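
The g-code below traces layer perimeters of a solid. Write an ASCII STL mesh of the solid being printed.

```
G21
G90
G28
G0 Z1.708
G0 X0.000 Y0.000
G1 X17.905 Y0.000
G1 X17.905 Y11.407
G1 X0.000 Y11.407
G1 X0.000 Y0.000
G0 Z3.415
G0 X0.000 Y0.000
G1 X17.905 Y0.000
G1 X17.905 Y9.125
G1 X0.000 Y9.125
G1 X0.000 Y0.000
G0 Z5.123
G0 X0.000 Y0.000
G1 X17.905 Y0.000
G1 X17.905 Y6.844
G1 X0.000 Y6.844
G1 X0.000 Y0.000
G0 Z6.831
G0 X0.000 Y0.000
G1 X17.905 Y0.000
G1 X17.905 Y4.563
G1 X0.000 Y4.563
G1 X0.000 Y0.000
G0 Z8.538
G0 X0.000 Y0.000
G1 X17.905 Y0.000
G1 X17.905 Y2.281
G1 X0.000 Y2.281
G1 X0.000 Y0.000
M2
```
solid part
  facet normal 0.0000 0.0000 -1.0000
    outer loop
      vertex 17.905 13.688 0.000
      vertex 17.905 0.000 0.000
      vertex 0.000 0.000 0.000
    endloop
  endfacet
  facet normal 0.0000 0.0000 -1.0000
    outer loop
      vertex 0.000 13.688 0.000
      vertex 17.905 13.688 0.000
      vertex 0.000 0.000 0.000
    endloop
  endfacet
  facet normal 0.0000 -1.0000 0.0000
    outer loop
      vertex 0.000 0.000 0.000
      vertex 17.905 0.000 0.000
      vertex 17.905 0.000 10.246
    endloop
  endfacet
  facet normal 0.0000 -1.0000 0.0000
    outer loop
      vertex 0.000 0.000 0.000
      vertex 17.905 0.000 10.246
      vertex 0.000 0.000 10.246
    endloop
  endfacet
  facet normal 0.0000 0.5993 0.8006
    outer loop
      vertex 0.000 0.000 10.246
      vertex 17.905 0.000 10.246
      vertex 17.905 13.688 0.000
    endloop
  endfacet
  facet normal 0.0000 0.5993 0.8006
    outer loop
      vertex 0.000 0.000 10.246
      vertex 17.905 13.688 0.000
      vertex 0.000 13.688 0.000
    endloop
  endfacet
  facet normal -1.0000 0.0000 0.0000
    outer loop
      vertex 0.000 0.000 10.246
      vertex 0.000 13.688 0.000
      vertex 0.000 0.000 0.000
    endloop
  endfacet
  facet normal 1.0000 0.0000 0.0000
    outer loop
      vertex 17.905 0.000 0.000
      vertex 17.905 13.688 0.000
      vertex 17.905 0.000 10.246
    endloop
  endfacet
endsolid part

The G0 Z moves step by Δz≈1.708 mm. The G1 loops shrink linearly with z, so the solid tapers from its base footprint up to z≈10.2. Closing with a flat bottom cap and the tapered top and triangulating gives 8 facets — a wedge (ramp): 17.9 × 13.7 mm base, rising to 10.2 mm along the y=0 edge and sloping linearly to z=0 at y=13.7.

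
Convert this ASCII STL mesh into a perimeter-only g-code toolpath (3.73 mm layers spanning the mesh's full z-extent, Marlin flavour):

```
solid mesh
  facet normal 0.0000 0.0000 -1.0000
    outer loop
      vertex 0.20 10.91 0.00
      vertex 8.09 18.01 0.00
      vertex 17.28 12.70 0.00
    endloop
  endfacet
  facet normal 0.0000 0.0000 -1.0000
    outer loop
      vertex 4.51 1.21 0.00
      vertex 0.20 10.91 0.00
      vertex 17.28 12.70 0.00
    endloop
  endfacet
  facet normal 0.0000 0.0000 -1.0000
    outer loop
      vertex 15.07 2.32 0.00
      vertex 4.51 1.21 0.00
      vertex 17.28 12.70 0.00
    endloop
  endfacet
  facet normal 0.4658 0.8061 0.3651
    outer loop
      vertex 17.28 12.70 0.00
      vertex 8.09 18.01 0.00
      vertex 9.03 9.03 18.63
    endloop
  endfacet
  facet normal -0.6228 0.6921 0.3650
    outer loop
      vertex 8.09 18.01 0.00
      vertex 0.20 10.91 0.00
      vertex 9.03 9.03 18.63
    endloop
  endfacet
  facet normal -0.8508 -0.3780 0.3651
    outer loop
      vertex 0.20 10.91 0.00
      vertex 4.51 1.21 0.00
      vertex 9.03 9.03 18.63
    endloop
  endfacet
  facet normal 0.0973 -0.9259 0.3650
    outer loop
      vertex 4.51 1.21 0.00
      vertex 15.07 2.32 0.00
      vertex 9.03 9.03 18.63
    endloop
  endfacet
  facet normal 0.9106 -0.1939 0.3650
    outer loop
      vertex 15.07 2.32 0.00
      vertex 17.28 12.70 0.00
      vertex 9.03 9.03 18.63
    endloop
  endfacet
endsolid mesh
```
; perimeter-only toolpath
G21 ; units = mm
G90 ; absolute positioning
G28 ; home
; layer 1
G0 Z3.73
G0 X15.63 Y11.97
G1 X8.28 Y16.21
G1 X1.97 Y10.53
G1 X5.41 Y2.77
G1 X13.86 Y3.66
G1 X15.63 Y11.97
; layer 2
G0 Z7.45
G0 X13.98 Y11.23
G1 X8.47 Y14.42
G1 X3.73 Y10.16
G1 X6.32 Y4.34
G1 X12.65 Y5.00
G1 X13.98 Y11.23
; layer 3
G0 Z11.18
G0 X12.33 Y10.50
G1 X8.65 Y12.62
G1 X5.50 Y9.78
G1 X7.22 Y5.90
G1 X11.45 Y6.35
G1 X12.33 Y10.50
; layer 4
G0 Z14.90
G0 X10.68 Y9.76
G1 X8.84 Y10.83
G1 X7.26 Y9.41
G1 X8.13 Y7.47
G1 X10.24 Y7.69
G1 X10.68 Y9.76
M2 ; end

The solid is a regular 5-sided pyramid, base circumscribed radius ≈ 9.03 mm, apex at z ≈ 18.6 mm. Slicing at Δz = 3.73 mm — 5 equal slices spanning the solid's height, so layer i sits at z = i·h/5 — gives 4 non-empty perimeters. Each is a 5-segment closed polygon; G0 lifts to the layer z and rapids to the start vertex, then G1 traces the edges. The cross-section shrinks linearly with z (the slice at the apex is degenerate and omitted).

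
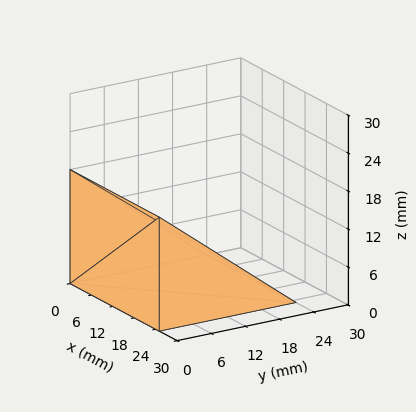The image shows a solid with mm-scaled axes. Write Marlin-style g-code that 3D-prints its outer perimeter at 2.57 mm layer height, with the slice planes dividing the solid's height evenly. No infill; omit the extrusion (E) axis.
Reading the render: the shape is a wedge (ramp): 25 × 24 mm base, rising to 18 mm along the y=0 edge and sloping linearly to z=0 at y=24 (dimensions read to the nearest mm from the axis ticks). For the g-code, the solid's height is divided into equal slices at the stated Δz and each level perimeter traced with G1 moves after a G0 lift.

; perimeter-only toolpath
G21 ; units = mm
G90 ; absolute positioning
G28 ; home
; layer 1
G0 Z2.57
G0 X0.00 Y0.00
G1 X25.00 Y0.00
G1 X25.00 Y20.57
G1 X0.00 Y20.57
G1 X0.00 Y0.00
; layer 2
G0 Z5.14
G0 X0.00 Y0.00
G1 X25.00 Y0.00
G1 X25.00 Y17.14
G1 X0.00 Y17.14
G1 X0.00 Y0.00
; layer 3
G0 Z7.71
G0 X0.00 Y0.00
G1 X25.00 Y0.00
G1 X25.00 Y13.71
G1 X0.00 Y13.71
G1 X0.00 Y0.00
; layer 4
G0 Z10.29
G0 X0.00 Y0.00
G1 X25.00 Y0.00
G1 X25.00 Y10.29
G1 X0.00 Y10.29
G1 X0.00 Y0.00
; layer 5
G0 Z12.86
G0 X0.00 Y0.00
G1 X25.00 Y0.00
G1 X25.00 Y6.86
G1 X0.00 Y6.86
G1 X0.00 Y0.00
; layer 6
G0 Z15.43
G0 X0.00 Y0.00
G1 X25.00 Y0.00
G1 X25.00 Y3.43
G1 X0.00 Y3.43
G1 X0.00 Y0.00
M2 ; end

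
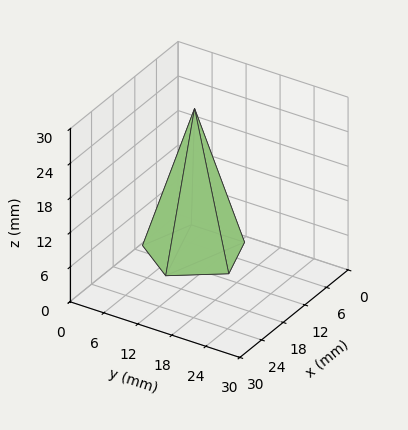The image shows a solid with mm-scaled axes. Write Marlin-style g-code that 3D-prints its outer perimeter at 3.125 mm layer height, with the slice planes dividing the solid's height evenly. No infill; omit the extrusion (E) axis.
Reading the render: the shape is a regular 5-sided pyramid, base circumscribed radius ≈ 8 mm, apex at z ≈ 25 mm (dimensions read to the nearest mm from the axis ticks). For the g-code, the solid's height is divided into equal slices at the stated Δz and each level perimeter traced with G1 moves after a G0 lift.

; perimeter-only toolpath
G21 ; units = mm
G90 ; absolute positioning
G28 ; home
; layer 1
G0 Z3.125
G0 X15.000 Y8.000
G1 X10.163 Y14.657
G1 X2.337 Y12.114
G1 X2.337 Y3.886
G1 X10.163 Y1.343
G1 X15.000 Y8.000
; layer 2
G0 Z6.250
G0 X14.000 Y8.000
G1 X9.854 Y13.706
G1 X3.146 Y11.527
G1 X3.146 Y4.473
G1 X9.854 Y2.294
G1 X14.000 Y8.000
; layer 3
G0 Z9.375
G0 X13.000 Y8.000
G1 X9.545 Y12.755
G1 X3.955 Y10.939
G1 X3.955 Y5.061
G1 X9.545 Y3.245
G1 X13.000 Y8.000
; layer 4
G0 Z12.500
G0 X12.000 Y8.000
G1 X9.236 Y11.804
G1 X4.764 Y10.351
G1 X4.764 Y5.649
G1 X9.236 Y4.196
G1 X12.000 Y8.000
; layer 5
G0 Z15.625
G0 X11.000 Y8.000
G1 X8.927 Y10.853
G1 X5.573 Y9.763
G1 X5.573 Y6.237
G1 X8.927 Y5.147
G1 X11.000 Y8.000
; layer 6
G0 Z18.750
G0 X10.000 Y8.000
G1 X8.618 Y9.902
G1 X6.382 Y9.175
G1 X6.382 Y6.825
G1 X8.618 Y6.098
G1 X10.000 Y8.000
; layer 7
G0 Z21.875
G0 X9.000 Y8.000
G1 X8.309 Y8.951
G1 X7.191 Y8.588
G1 X7.191 Y7.412
G1 X8.309 Y7.049
G1 X9.000 Y8.000
M2 ; end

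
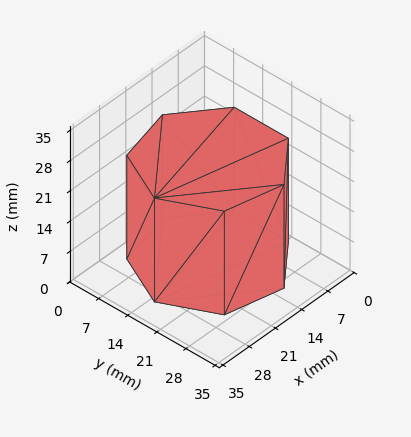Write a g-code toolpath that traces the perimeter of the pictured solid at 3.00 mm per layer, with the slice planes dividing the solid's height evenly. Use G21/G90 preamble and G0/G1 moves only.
Reading the render: the shape is a regular 7-sided prism (a cylinder approximated with 7 flat sides), circumscribed radius ≈ 15 mm, height ≈ 24 mm (dimensions read to the nearest mm from the axis ticks). For the g-code, the solid's height is divided into equal slices at the stated Δz and each level perimeter traced with G1 moves after a G0 lift.

; perimeter-only toolpath
G21 ; units = mm
G90 ; absolute positioning
G28 ; home
; layer 1
G0 Z3.00
G0 X30.00 Y15.00
G1 X24.35 Y26.73
G1 X11.66 Y29.62
G1 X1.49 Y21.51
G1 X1.49 Y8.49
G1 X11.66 Y0.38
G1 X24.35 Y3.27
G1 X30.00 Y15.00
; layer 2
G0 Z6.00
G0 X30.00 Y15.00
G1 X24.35 Y26.73
G1 X11.66 Y29.62
G1 X1.49 Y21.51
G1 X1.49 Y8.49
G1 X11.66 Y0.38
G1 X24.35 Y3.27
G1 X30.00 Y15.00
; layer 3
G0 Z9.00
G0 X30.00 Y15.00
G1 X24.35 Y26.73
G1 X11.66 Y29.62
G1 X1.49 Y21.51
G1 X1.49 Y8.49
G1 X11.66 Y0.38
G1 X24.35 Y3.27
G1 X30.00 Y15.00
; layer 4
G0 Z12.00
G0 X30.00 Y15.00
G1 X24.35 Y26.73
G1 X11.66 Y29.62
G1 X1.49 Y21.51
G1 X1.49 Y8.49
G1 X11.66 Y0.38
G1 X24.35 Y3.27
G1 X30.00 Y15.00
; layer 5
G0 Z15.00
G0 X30.00 Y15.00
G1 X24.35 Y26.73
G1 X11.66 Y29.62
G1 X1.49 Y21.51
G1 X1.49 Y8.49
G1 X11.66 Y0.38
G1 X24.35 Y3.27
G1 X30.00 Y15.00
; layer 6
G0 Z18.00
G0 X30.00 Y15.00
G1 X24.35 Y26.73
G1 X11.66 Y29.62
G1 X1.49 Y21.51
G1 X1.49 Y8.49
G1 X11.66 Y0.38
G1 X24.35 Y3.27
G1 X30.00 Y15.00
; layer 7
G0 Z21.00
G0 X30.00 Y15.00
G1 X24.35 Y26.73
G1 X11.66 Y29.62
G1 X1.49 Y21.51
G1 X1.49 Y8.49
G1 X11.66 Y0.38
G1 X24.35 Y3.27
G1 X30.00 Y15.00
; layer 8
G0 Z24.00
G0 X30.00 Y15.00
G1 X24.35 Y26.73
G1 X11.66 Y29.62
G1 X1.49 Y21.51
G1 X1.49 Y8.49
G1 X11.66 Y0.38
G1 X24.35 Y3.27
G1 X30.00 Y15.00
M2 ; end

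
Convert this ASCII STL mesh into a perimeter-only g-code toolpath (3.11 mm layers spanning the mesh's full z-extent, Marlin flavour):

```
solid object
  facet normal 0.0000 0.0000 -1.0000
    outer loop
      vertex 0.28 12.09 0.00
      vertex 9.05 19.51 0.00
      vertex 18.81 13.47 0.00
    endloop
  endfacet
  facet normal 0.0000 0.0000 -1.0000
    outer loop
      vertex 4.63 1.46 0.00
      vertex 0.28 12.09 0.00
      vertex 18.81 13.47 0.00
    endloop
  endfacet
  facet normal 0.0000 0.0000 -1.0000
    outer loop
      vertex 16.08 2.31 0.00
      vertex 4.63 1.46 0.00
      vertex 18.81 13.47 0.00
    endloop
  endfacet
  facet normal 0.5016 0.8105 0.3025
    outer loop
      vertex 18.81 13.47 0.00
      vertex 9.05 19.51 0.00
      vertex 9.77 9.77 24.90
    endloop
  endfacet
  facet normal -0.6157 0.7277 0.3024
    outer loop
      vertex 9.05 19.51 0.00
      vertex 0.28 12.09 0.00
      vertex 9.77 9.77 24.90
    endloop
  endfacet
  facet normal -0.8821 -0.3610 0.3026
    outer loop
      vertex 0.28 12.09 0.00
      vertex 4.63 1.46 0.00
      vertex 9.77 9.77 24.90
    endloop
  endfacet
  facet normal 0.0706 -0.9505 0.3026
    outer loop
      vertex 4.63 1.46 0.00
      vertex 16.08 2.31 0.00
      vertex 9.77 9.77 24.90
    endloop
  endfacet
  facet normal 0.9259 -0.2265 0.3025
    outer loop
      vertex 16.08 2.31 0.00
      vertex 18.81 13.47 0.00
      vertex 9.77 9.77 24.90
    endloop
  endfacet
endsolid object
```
; perimeter-only toolpath
G21 ; units = mm
G90 ; absolute positioning
G28 ; home
; layer 1
G0 Z3.11
G0 X17.68 Y13.01
G1 X9.14 Y18.29
G1 X1.47 Y11.80
G1 X5.27 Y2.50
G1 X15.29 Y3.24
G1 X17.68 Y13.01
; layer 2
G0 Z6.22
G0 X16.55 Y12.55
G1 X9.23 Y17.07
G1 X2.65 Y11.51
G1 X5.92 Y3.54
G1 X14.50 Y4.17
G1 X16.55 Y12.55
; layer 3
G0 Z9.34
G0 X15.42 Y12.08
G1 X9.32 Y15.86
G1 X3.84 Y11.22
G1 X6.56 Y4.58
G1 X13.71 Y5.11
G1 X15.42 Y12.08
; layer 4
G0 Z12.45
G0 X14.29 Y11.62
G1 X9.41 Y14.64
G1 X5.02 Y10.93
G1 X7.20 Y5.62
G1 X12.92 Y6.04
G1 X14.29 Y11.62
; layer 5
G0 Z15.56
G0 X13.16 Y11.16
G1 X9.50 Y13.42
G1 X6.21 Y10.64
G1 X7.84 Y6.65
G1 X12.14 Y6.97
G1 X13.16 Y11.16
; layer 6
G0 Z18.67
G0 X12.03 Y10.70
G1 X9.59 Y12.21
G1 X7.40 Y10.35
G1 X8.48 Y7.69
G1 X11.35 Y7.90
G1 X12.03 Y10.70
; layer 7
G0 Z21.79
G0 X10.90 Y10.23
G1 X9.68 Y10.99
G1 X8.58 Y10.06
G1 X9.13 Y8.73
G1 X10.56 Y8.84
G1 X10.90 Y10.23
M2 ; end

The solid is a regular 5-sided pyramid, base circumscribed radius ≈ 9.77 mm, apex at z ≈ 24.9 mm. Slicing at Δz = 3.11 mm — 8 equal slices spanning the solid's height, so layer i sits at z = i·h/8 — gives 7 non-empty perimeters. Each is a 5-segment closed polygon; G0 lifts to the layer z and rapids to the start vertex, then G1 traces the edges. The cross-section shrinks linearly with z (the slice at the apex is degenerate and omitted).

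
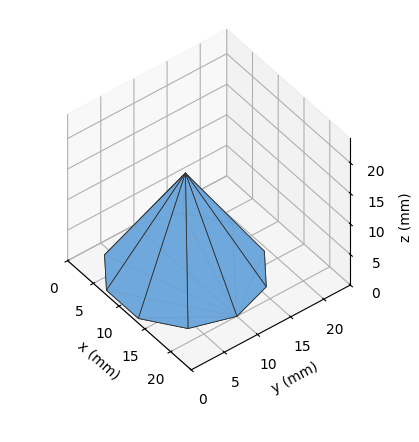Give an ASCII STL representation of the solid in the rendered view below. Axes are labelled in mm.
Reading the render: the shape is a regular 10-sided pyramid, base circumscribed radius ≈ 10 mm, apex at z ≈ 16 mm (dimensions read to the nearest mm from the axis ticks). For the STL, each face is triangulated and given an outward normal.

solid part
  facet normal 0.0000 0.0000 -1.0000
    outer loop
      vertex 13.1 19.5 0.0
      vertex 18.1 15.9 0.0
      vertex 20.0 10.0 0.0
    endloop
  endfacet
  facet normal 0.0000 0.0000 -1.0000
    outer loop
      vertex 6.9 19.5 0.0
      vertex 13.1 19.5 0.0
      vertex 20.0 10.0 0.0
    endloop
  endfacet
  facet normal 0.0000 0.0000 -1.0000
    outer loop
      vertex 1.9 15.9 0.0
      vertex 6.9 19.5 0.0
      vertex 20.0 10.0 0.0
    endloop
  endfacet
  facet normal 0.0000 0.0000 -1.0000
    outer loop
      vertex 0.0 10.0 0.0
      vertex 1.9 15.9 0.0
      vertex 20.0 10.0 0.0
    endloop
  endfacet
  facet normal 0.0000 0.0000 -1.0000
    outer loop
      vertex 1.9 4.1 0.0
      vertex 0.0 10.0 0.0
      vertex 20.0 10.0 0.0
    endloop
  endfacet
  facet normal 0.0000 0.0000 -1.0000
    outer loop
      vertex 6.9 0.5 0.0
      vertex 1.9 4.1 0.0
      vertex 20.0 10.0 0.0
    endloop
  endfacet
  facet normal 0.0000 0.0000 -1.0000
    outer loop
      vertex 13.1 0.5 0.0
      vertex 6.9 0.5 0.0
      vertex 20.0 10.0 0.0
    endloop
  endfacet
  facet normal 0.0000 0.0000 -1.0000
    outer loop
      vertex 18.1 4.1 0.0
      vertex 13.1 0.5 0.0
      vertex 20.0 10.0 0.0
    endloop
  endfacet
  facet normal 0.8180 0.2634 0.5113
    outer loop
      vertex 20.0 10.0 0.0
      vertex 18.1 15.9 0.0
      vertex 10.0 10.0 16.0
    endloop
  endfacet
  facet normal 0.5021 0.6974 0.5114
    outer loop
      vertex 18.1 15.9 0.0
      vertex 13.1 19.5 0.0
      vertex 10.0 10.0 16.0
    endloop
  endfacet
  facet normal 0.0000 0.8599 0.5105
    outer loop
      vertex 13.1 19.5 0.0
      vertex 6.9 19.5 0.0
      vertex 10.0 10.0 16.0
    endloop
  endfacet
  facet normal -0.5021 0.6974 0.5114
    outer loop
      vertex 6.9 19.5 0.0
      vertex 1.9 15.9 0.0
      vertex 10.0 10.0 16.0
    endloop
  endfacet
  facet normal -0.8180 0.2634 0.5113
    outer loop
      vertex 1.9 15.9 0.0
      vertex 0.0 10.0 0.0
      vertex 10.0 10.0 16.0
    endloop
  endfacet
  facet normal -0.8180 -0.2634 0.5113
    outer loop
      vertex 0.0 10.0 0.0
      vertex 1.9 4.1 0.0
      vertex 10.0 10.0 16.0
    endloop
  endfacet
  facet normal -0.5021 -0.6974 0.5114
    outer loop
      vertex 1.9 4.1 0.0
      vertex 6.9 0.5 0.0
      vertex 10.0 10.0 16.0
    endloop
  endfacet
  facet normal 0.0000 -0.8599 0.5105
    outer loop
      vertex 6.9 0.5 0.0
      vertex 13.1 0.5 0.0
      vertex 10.0 10.0 16.0
    endloop
  endfacet
  facet normal 0.5021 -0.6974 0.5114
    outer loop
      vertex 13.1 0.5 0.0
      vertex 18.1 4.1 0.0
      vertex 10.0 10.0 16.0
    endloop
  endfacet
  facet normal 0.8180 -0.2634 0.5113
    outer loop
      vertex 18.1 4.1 0.0
      vertex 20.0 10.0 0.0
      vertex 10.0 10.0 16.0
    endloop
  endfacet
endsolid part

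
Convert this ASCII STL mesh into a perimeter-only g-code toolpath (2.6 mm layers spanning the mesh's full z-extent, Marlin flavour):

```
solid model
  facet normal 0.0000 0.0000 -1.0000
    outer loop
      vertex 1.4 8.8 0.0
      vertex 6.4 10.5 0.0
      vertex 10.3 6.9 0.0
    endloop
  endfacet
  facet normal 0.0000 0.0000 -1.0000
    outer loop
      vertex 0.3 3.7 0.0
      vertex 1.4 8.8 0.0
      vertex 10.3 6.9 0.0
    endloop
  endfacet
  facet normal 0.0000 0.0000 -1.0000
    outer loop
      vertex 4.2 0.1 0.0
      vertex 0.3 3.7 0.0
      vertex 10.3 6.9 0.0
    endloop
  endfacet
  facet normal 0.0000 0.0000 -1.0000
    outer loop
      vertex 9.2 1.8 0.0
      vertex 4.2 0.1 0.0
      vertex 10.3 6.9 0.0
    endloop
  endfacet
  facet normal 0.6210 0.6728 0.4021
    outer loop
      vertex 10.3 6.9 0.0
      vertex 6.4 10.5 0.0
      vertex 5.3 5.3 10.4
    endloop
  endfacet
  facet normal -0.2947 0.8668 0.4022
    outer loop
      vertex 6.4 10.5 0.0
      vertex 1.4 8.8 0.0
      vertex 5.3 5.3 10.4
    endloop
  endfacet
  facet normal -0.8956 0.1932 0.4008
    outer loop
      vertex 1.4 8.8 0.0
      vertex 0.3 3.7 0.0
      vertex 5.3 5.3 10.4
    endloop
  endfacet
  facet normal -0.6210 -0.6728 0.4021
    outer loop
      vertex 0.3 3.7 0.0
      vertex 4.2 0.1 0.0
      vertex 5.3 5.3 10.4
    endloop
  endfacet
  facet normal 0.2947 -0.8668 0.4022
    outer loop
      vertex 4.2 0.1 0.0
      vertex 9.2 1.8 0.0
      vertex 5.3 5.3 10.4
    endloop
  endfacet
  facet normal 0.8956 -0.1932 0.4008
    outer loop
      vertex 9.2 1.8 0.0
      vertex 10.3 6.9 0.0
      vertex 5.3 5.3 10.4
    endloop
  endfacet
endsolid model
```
; perimeter-only toolpath
G21 ; units = mm
G90 ; absolute positioning
G28 ; home
; layer 1
G0 Z2.6
G0 X9.1 Y6.5
G1 X6.1 Y9.2
G1 X2.4 Y7.9
G1 X1.5 Y4.1
G1 X4.5 Y1.4
G1 X8.2 Y2.7
G1 X9.1 Y6.5
; layer 2
G0 Z5.2
G0 X7.8 Y6.1
G1 X5.8 Y7.9
G1 X3.3 Y7.1
G1 X2.8 Y4.5
G1 X4.8 Y2.7
G1 X7.2 Y3.5
G1 X7.8 Y6.1
; layer 3
G0 Z7.8
G0 X6.5 Y5.7
G1 X5.6 Y6.6
G1 X4.3 Y6.2
G1 X4.0 Y4.9
G1 X5.0 Y4.0
G1 X6.3 Y4.4
G1 X6.5 Y5.7
M2 ; end

The solid is a regular 6-sided pyramid, base circumscribed radius ≈ 5.3 mm, apex at z ≈ 10.4 mm. Slicing at Δz = 2.6 mm — 4 equal slices spanning the solid's height, so layer i sits at z = i·h/4 — gives 3 non-empty perimeters. Each is a 6-segment closed polygon; G0 lifts to the layer z and rapids to the start vertex, then G1 traces the edges. The cross-section shrinks linearly with z (the slice at the apex is degenerate and omitted).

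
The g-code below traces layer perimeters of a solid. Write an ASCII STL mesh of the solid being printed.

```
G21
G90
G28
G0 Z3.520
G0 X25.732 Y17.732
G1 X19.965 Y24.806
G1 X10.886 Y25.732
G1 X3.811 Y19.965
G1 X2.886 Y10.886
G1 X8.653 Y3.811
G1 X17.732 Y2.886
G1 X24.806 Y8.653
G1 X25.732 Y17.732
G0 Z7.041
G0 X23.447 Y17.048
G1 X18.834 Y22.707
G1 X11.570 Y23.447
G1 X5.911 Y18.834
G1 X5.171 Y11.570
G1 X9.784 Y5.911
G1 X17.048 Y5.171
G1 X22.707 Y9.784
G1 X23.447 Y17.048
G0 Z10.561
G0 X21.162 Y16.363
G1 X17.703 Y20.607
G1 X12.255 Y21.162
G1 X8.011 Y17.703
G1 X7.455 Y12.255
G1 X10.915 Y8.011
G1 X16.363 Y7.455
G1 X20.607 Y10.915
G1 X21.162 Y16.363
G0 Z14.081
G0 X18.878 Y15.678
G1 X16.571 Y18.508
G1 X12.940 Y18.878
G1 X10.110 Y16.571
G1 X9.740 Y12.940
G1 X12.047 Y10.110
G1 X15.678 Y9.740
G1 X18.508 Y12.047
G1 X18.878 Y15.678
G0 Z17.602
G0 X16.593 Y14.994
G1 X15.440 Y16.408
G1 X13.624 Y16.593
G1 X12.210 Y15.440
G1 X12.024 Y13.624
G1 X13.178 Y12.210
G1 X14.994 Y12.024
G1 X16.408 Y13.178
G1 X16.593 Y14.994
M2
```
solid part
  facet normal 0.0000 0.0000 -1.0000
    outer loop
      vertex 10.201 28.016 0.000
      vertex 21.096 26.906 0.000
      vertex 28.016 18.417 0.000
    endloop
  endfacet
  facet normal 0.0000 0.0000 -1.0000
    outer loop
      vertex 1.712 21.096 0.000
      vertex 10.201 28.016 0.000
      vertex 28.016 18.417 0.000
    endloop
  endfacet
  facet normal 0.0000 0.0000 -1.0000
    outer loop
      vertex 0.602 10.201 0.000
      vertex 1.712 21.096 0.000
      vertex 28.016 18.417 0.000
    endloop
  endfacet
  facet normal 0.0000 0.0000 -1.0000
    outer loop
      vertex 7.522 1.712 0.000
      vertex 0.602 10.201 0.000
      vertex 28.016 18.417 0.000
    endloop
  endfacet
  facet normal 0.0000 0.0000 -1.0000
    outer loop
      vertex 18.417 0.602 0.000
      vertex 7.522 1.712 0.000
      vertex 28.016 18.417 0.000
    endloop
  endfacet
  facet normal 0.0000 0.0000 -1.0000
    outer loop
      vertex 26.906 7.522 0.000
      vertex 18.417 0.602 0.000
      vertex 28.016 18.417 0.000
    endloop
  endfacet
  facet normal 0.6570 0.5356 0.5305
    outer loop
      vertex 28.016 18.417 0.000
      vertex 21.096 26.906 0.000
      vertex 14.309 14.309 21.122
    endloop
  endfacet
  facet normal 0.0859 0.8433 0.5305
    outer loop
      vertex 21.096 26.906 0.000
      vertex 10.201 28.016 0.000
      vertex 14.309 14.309 21.122
    endloop
  endfacet
  facet normal -0.5356 0.6570 0.5305
    outer loop
      vertex 10.201 28.016 0.000
      vertex 1.712 21.096 0.000
      vertex 14.309 14.309 21.122
    endloop
  endfacet
  facet normal -0.8433 0.0859 0.5305
    outer loop
      vertex 1.712 21.096 0.000
      vertex 0.602 10.201 0.000
      vertex 14.309 14.309 21.122
    endloop
  endfacet
  facet normal -0.6570 -0.5356 0.5305
    outer loop
      vertex 0.602 10.201 0.000
      vertex 7.522 1.712 0.000
      vertex 14.309 14.309 21.122
    endloop
  endfacet
  facet normal -0.0859 -0.8433 0.5305
    outer loop
      vertex 7.522 1.712 0.000
      vertex 18.417 0.602 0.000
      vertex 14.309 14.309 21.122
    endloop
  endfacet
  facet normal 0.5356 -0.6570 0.5305
    outer loop
      vertex 18.417 0.602 0.000
      vertex 26.906 7.522 0.000
      vertex 14.309 14.309 21.122
    endloop
  endfacet
  facet normal 0.8433 -0.0859 0.5305
    outer loop
      vertex 26.906 7.522 0.000
      vertex 28.016 18.417 0.000
      vertex 14.309 14.309 21.122
    endloop
  endfacet
endsolid part

The G0 Z moves step by Δz≈3.520 mm. The G1 loops shrink linearly with z, so the solid tapers from its base footprint up to z≈21.1. Closing with a flat bottom cap and the tapered top and triangulating gives 14 facets — a regular 8-sided pyramid, base circumscribed radius ≈ 14.3 mm, apex at z ≈ 21.1 mm.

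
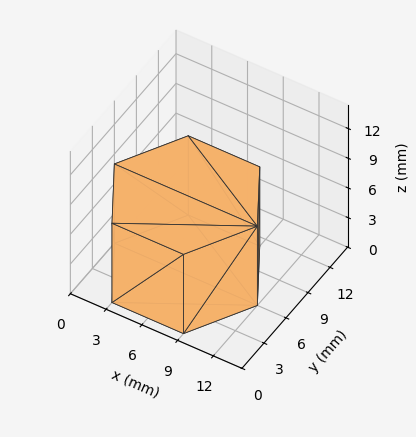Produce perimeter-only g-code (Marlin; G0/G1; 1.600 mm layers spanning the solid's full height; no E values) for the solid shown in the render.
Reading the render: the shape is a regular 6-sided prism (a cylinder approximated with 6 flat sides), circumscribed radius ≈ 6 mm, height ≈ 8 mm (dimensions read to the nearest mm from the axis ticks). For the g-code, the solid's height is divided into equal slices at the stated Δz and each level perimeter traced with G1 moves after a G0 lift.

; perimeter-only toolpath
G21 ; units = mm
G90 ; absolute positioning
G28 ; home
; layer 1
G0 Z1.600
G0 X12.000 Y6.000
G1 X9.000 Y11.196
G1 X3.000 Y11.196
G1 X0.000 Y6.000
G1 X3.000 Y0.804
G1 X9.000 Y0.804
G1 X12.000 Y6.000
; layer 2
G0 Z3.200
G0 X12.000 Y6.000
G1 X9.000 Y11.196
G1 X3.000 Y11.196
G1 X0.000 Y6.000
G1 X3.000 Y0.804
G1 X9.000 Y0.804
G1 X12.000 Y6.000
; layer 3
G0 Z4.800
G0 X12.000 Y6.000
G1 X9.000 Y11.196
G1 X3.000 Y11.196
G1 X0.000 Y6.000
G1 X3.000 Y0.804
G1 X9.000 Y0.804
G1 X12.000 Y6.000
; layer 4
G0 Z6.400
G0 X12.000 Y6.000
G1 X9.000 Y11.196
G1 X3.000 Y11.196
G1 X0.000 Y6.000
G1 X3.000 Y0.804
G1 X9.000 Y0.804
G1 X12.000 Y6.000
; layer 5
G0 Z8.000
G0 X12.000 Y6.000
G1 X9.000 Y11.196
G1 X3.000 Y11.196
G1 X0.000 Y6.000
G1 X3.000 Y0.804
G1 X9.000 Y0.804
G1 X12.000 Y6.000
M2 ; end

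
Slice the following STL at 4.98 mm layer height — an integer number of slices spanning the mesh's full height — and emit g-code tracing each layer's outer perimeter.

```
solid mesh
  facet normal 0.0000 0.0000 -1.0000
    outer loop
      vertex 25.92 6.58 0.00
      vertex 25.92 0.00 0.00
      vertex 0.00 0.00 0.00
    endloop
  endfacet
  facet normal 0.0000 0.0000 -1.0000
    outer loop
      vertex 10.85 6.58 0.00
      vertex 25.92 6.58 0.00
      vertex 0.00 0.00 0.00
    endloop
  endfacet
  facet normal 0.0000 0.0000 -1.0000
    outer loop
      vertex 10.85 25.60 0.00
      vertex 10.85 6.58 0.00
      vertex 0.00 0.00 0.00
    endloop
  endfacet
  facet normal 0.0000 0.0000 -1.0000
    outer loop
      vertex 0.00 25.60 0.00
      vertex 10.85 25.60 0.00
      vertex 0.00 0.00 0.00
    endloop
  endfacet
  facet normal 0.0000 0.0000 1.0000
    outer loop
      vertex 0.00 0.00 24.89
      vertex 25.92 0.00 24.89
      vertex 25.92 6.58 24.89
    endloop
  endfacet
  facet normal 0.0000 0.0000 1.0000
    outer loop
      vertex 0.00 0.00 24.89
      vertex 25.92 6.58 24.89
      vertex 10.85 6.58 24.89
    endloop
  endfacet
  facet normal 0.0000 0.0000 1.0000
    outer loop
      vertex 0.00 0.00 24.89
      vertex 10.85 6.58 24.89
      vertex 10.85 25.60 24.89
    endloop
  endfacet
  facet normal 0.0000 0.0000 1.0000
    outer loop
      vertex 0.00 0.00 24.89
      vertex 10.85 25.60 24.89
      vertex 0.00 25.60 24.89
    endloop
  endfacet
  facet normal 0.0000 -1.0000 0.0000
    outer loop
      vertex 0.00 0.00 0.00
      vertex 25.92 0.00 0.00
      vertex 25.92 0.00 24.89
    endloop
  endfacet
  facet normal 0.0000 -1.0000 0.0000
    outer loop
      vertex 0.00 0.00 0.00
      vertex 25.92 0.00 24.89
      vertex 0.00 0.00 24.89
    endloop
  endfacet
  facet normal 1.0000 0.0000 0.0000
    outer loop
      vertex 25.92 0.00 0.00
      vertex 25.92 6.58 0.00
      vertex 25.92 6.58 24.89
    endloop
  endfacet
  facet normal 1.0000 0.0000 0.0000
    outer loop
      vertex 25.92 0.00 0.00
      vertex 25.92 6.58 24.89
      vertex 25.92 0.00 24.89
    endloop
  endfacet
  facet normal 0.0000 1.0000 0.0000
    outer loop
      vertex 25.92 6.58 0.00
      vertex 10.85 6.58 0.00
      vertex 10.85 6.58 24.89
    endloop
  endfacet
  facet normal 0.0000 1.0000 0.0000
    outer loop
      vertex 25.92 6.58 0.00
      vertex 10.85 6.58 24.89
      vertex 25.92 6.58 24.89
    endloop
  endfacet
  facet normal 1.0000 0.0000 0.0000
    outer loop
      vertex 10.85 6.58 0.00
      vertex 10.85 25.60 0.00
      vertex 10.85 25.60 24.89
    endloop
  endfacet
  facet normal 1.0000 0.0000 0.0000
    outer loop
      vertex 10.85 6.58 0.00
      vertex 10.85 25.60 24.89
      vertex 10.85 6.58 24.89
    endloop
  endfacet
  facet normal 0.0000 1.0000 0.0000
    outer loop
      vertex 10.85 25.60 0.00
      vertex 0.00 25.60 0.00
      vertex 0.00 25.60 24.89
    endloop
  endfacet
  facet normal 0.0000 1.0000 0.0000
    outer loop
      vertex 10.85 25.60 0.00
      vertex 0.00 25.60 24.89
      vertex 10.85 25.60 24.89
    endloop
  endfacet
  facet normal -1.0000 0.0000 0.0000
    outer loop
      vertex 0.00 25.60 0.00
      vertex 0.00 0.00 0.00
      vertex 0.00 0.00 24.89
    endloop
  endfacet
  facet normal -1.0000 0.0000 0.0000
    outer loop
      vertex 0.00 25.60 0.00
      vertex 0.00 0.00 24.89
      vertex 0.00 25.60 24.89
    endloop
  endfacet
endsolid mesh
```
; perimeter-only toolpath
G21 ; units = mm
G90 ; absolute positioning
G28 ; home
; layer 1
G0 Z4.98
G0 X0.00 Y0.00
G1 X25.92 Y0.00
G1 X25.92 Y6.58
G1 X10.85 Y6.58
G1 X10.85 Y25.60
G1 X0.00 Y25.60
G1 X0.00 Y0.00
; layer 2
G0 Z9.96
G0 X0.00 Y0.00
G1 X25.92 Y0.00
G1 X25.92 Y6.58
G1 X10.85 Y6.58
G1 X10.85 Y25.60
G1 X0.00 Y25.60
G1 X0.00 Y0.00
; layer 3
G0 Z14.93
G0 X0.00 Y0.00
G1 X25.92 Y0.00
G1 X25.92 Y6.58
G1 X10.85 Y6.58
G1 X10.85 Y25.60
G1 X0.00 Y25.60
G1 X0.00 Y0.00
; layer 4
G0 Z19.91
G0 X0.00 Y0.00
G1 X25.92 Y0.00
G1 X25.92 Y6.58
G1 X10.85 Y6.58
G1 X10.85 Y25.60
G1 X0.00 Y25.60
G1 X0.00 Y0.00
; layer 5
G0 Z24.89
G0 X0.00 Y0.00
G1 X25.92 Y0.00
G1 X25.92 Y6.58
G1 X10.85 Y6.58
G1 X10.85 Y25.60
G1 X0.00 Y25.60
G1 X0.00 Y0.00
M2 ; end

The solid is an L-shaped prism: outer 25.9 × 25.6 mm, arm thicknesses ≈ 6.58 mm (horizontal) and 10.8 mm (vertical), extruded 24.9 mm in z. Slicing at Δz = 4.98 mm — 5 equal slices spanning the solid's height, so layer i sits at z = i·h/5 — gives 5 non-empty perimeters. Each is a 6-segment closed polygon; G0 lifts to the layer z and rapids to the start vertex, then G1 traces the edges.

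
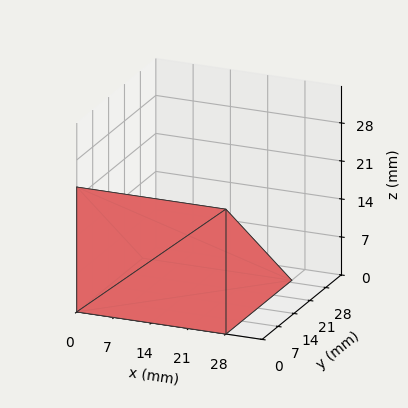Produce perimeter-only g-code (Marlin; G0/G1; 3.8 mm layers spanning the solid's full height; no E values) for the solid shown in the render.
Reading the render: the shape is a wedge (ramp): 28 × 29 mm base, rising to 23 mm along the y=0 edge and sloping linearly to z=0 at y=29 (dimensions read to the nearest mm from the axis ticks). For the g-code, the solid's height is divided into equal slices at the stated Δz and each level perimeter traced with G1 moves after a G0 lift.

; perimeter-only toolpath
G21 ; units = mm
G90 ; absolute positioning
G28 ; home
; layer 1
G0 Z3.8
G0 X0.0 Y0.0
G1 X28.0 Y0.0
G1 X28.0 Y24.2
G1 X0.0 Y24.2
G1 X0.0 Y0.0
; layer 2
G0 Z7.7
G0 X0.0 Y0.0
G1 X28.0 Y0.0
G1 X28.0 Y19.3
G1 X0.0 Y19.3
G1 X0.0 Y0.0
; layer 3
G0 Z11.5
G0 X0.0 Y0.0
G1 X28.0 Y0.0
G1 X28.0 Y14.5
G1 X0.0 Y14.5
G1 X0.0 Y0.0
; layer 4
G0 Z15.3
G0 X0.0 Y0.0
G1 X28.0 Y0.0
G1 X28.0 Y9.7
G1 X0.0 Y9.7
G1 X0.0 Y0.0
; layer 5
G0 Z19.2
G0 X0.0 Y0.0
G1 X28.0 Y0.0
G1 X28.0 Y4.8
G1 X0.0 Y4.8
G1 X0.0 Y0.0
M2 ; end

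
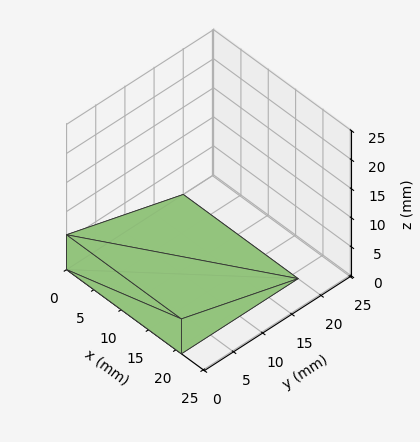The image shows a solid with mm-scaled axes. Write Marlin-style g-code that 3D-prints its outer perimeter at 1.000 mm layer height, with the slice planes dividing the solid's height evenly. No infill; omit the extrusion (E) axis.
Reading the render: the shape is a wedge (ramp): 21 × 20 mm base, rising to 6 mm along the y=0 edge and sloping linearly to z=0 at y=20 (dimensions read to the nearest mm from the axis ticks). For the g-code, the solid's height is divided into equal slices at the stated Δz and each level perimeter traced with G1 moves after a G0 lift.

; perimeter-only toolpath
G21 ; units = mm
G90 ; absolute positioning
G28 ; home
; layer 1
G0 Z1.000
G0 X0.000 Y0.000
G1 X21.000 Y0.000
G1 X21.000 Y16.667
G1 X0.000 Y16.667
G1 X0.000 Y0.000
; layer 2
G0 Z2.000
G0 X0.000 Y0.000
G1 X21.000 Y0.000
G1 X21.000 Y13.333
G1 X0.000 Y13.333
G1 X0.000 Y0.000
; layer 3
G0 Z3.000
G0 X0.000 Y0.000
G1 X21.000 Y0.000
G1 X21.000 Y10.000
G1 X0.000 Y10.000
G1 X0.000 Y0.000
; layer 4
G0 Z4.000
G0 X0.000 Y0.000
G1 X21.000 Y0.000
G1 X21.000 Y6.667
G1 X0.000 Y6.667
G1 X0.000 Y0.000
; layer 5
G0 Z5.000
G0 X0.000 Y0.000
G1 X21.000 Y0.000
G1 X21.000 Y3.333
G1 X0.000 Y3.333
G1 X0.000 Y0.000
M2 ; end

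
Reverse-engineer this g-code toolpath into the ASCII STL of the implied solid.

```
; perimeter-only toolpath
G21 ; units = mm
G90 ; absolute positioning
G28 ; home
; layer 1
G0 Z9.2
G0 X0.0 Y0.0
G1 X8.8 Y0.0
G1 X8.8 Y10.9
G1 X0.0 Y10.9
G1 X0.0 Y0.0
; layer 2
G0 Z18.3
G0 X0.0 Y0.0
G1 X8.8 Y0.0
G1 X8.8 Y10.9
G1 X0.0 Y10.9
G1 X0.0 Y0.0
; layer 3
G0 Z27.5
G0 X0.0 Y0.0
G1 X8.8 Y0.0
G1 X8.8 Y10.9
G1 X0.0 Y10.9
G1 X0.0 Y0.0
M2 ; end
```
solid part
  facet normal 0.0000 0.0000 -1.0000
    outer loop
      vertex 8.8 10.9 0.0
      vertex 8.8 0.0 0.0
      vertex 0.0 0.0 0.0
    endloop
  endfacet
  facet normal 0.0000 0.0000 -1.0000
    outer loop
      vertex 0.0 10.9 0.0
      vertex 8.8 10.9 0.0
      vertex 0.0 0.0 0.0
    endloop
  endfacet
  facet normal 0.0000 0.0000 1.0000
    outer loop
      vertex 0.0 0.0 27.5
      vertex 8.8 0.0 27.5
      vertex 8.8 10.9 27.5
    endloop
  endfacet
  facet normal 0.0000 0.0000 1.0000
    outer loop
      vertex 0.0 0.0 27.5
      vertex 8.8 10.9 27.5
      vertex 0.0 10.9 27.5
    endloop
  endfacet
  facet normal 0.0000 -1.0000 0.0000
    outer loop
      vertex 0.0 0.0 0.0
      vertex 8.8 0.0 0.0
      vertex 8.8 0.0 27.5
    endloop
  endfacet
  facet normal 0.0000 -1.0000 0.0000
    outer loop
      vertex 0.0 0.0 0.0
      vertex 8.8 0.0 27.5
      vertex 0.0 0.0 27.5
    endloop
  endfacet
  facet normal 0.0000 1.0000 0.0000
    outer loop
      vertex 8.8 10.9 27.5
      vertex 8.8 10.9 0.0
      vertex 0.0 10.9 0.0
    endloop
  endfacet
  facet normal 0.0000 1.0000 0.0000
    outer loop
      vertex 0.0 10.9 27.5
      vertex 8.8 10.9 27.5
      vertex 0.0 10.9 0.0
    endloop
  endfacet
  facet normal -1.0000 0.0000 0.0000
    outer loop
      vertex 0.0 10.9 27.5
      vertex 0.0 10.9 0.0
      vertex 0.0 0.0 0.0
    endloop
  endfacet
  facet normal -1.0000 0.0000 0.0000
    outer loop
      vertex 0.0 0.0 27.5
      vertex 0.0 10.9 27.5
      vertex 0.0 0.0 0.0
    endloop
  endfacet
  facet normal 1.0000 0.0000 0.0000
    outer loop
      vertex 8.8 0.0 0.0
      vertex 8.8 10.9 0.0
      vertex 8.8 10.9 27.5
    endloop
  endfacet
  facet normal 1.0000 0.0000 0.0000
    outer loop
      vertex 8.8 0.0 0.0
      vertex 8.8 10.9 27.5
      vertex 8.8 0.0 27.5
    endloop
  endfacet
endsolid part

The G0 Z moves step by Δz≈9.2 mm. Every layer's G1 loop is the same polygon, so the solid is a straight extrusion of it from z=0 to z≈27.5. Closing with flat bottom and top caps and triangulating gives 12 facets — a rectangular box, roughly 8.8 × 10.9 mm footprint and 27.5 mm tall.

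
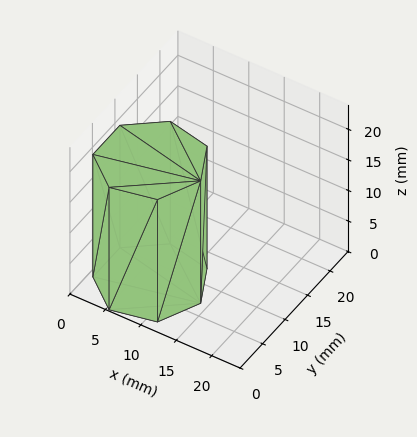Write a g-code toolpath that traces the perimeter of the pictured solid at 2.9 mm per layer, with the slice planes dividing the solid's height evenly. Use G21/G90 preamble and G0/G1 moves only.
Reading the render: the shape is a regular 7-sided prism (a cylinder approximated with 7 flat sides), circumscribed radius ≈ 7 mm, height ≈ 20 mm (dimensions read to the nearest mm from the axis ticks). For the g-code, the solid's height is divided into equal slices at the stated Δz and each level perimeter traced with G1 moves after a G0 lift.

; perimeter-only toolpath
G21 ; units = mm
G90 ; absolute positioning
G28 ; home
; layer 1
G0 Z2.9
G0 X14.0 Y7.0
G1 X11.4 Y12.5
G1 X5.4 Y13.8
G1 X0.7 Y10.0
G1 X0.7 Y4.0
G1 X5.4 Y0.2
G1 X11.4 Y1.5
G1 X14.0 Y7.0
; layer 2
G0 Z5.7
G0 X14.0 Y7.0
G1 X11.4 Y12.5
G1 X5.4 Y13.8
G1 X0.7 Y10.0
G1 X0.7 Y4.0
G1 X5.4 Y0.2
G1 X11.4 Y1.5
G1 X14.0 Y7.0
; layer 3
G0 Z8.6
G0 X14.0 Y7.0
G1 X11.4 Y12.5
G1 X5.4 Y13.8
G1 X0.7 Y10.0
G1 X0.7 Y4.0
G1 X5.4 Y0.2
G1 X11.4 Y1.5
G1 X14.0 Y7.0
; layer 4
G0 Z11.4
G0 X14.0 Y7.0
G1 X11.4 Y12.5
G1 X5.4 Y13.8
G1 X0.7 Y10.0
G1 X0.7 Y4.0
G1 X5.4 Y0.2
G1 X11.4 Y1.5
G1 X14.0 Y7.0
; layer 5
G0 Z14.3
G0 X14.0 Y7.0
G1 X11.4 Y12.5
G1 X5.4 Y13.8
G1 X0.7 Y10.0
G1 X0.7 Y4.0
G1 X5.4 Y0.2
G1 X11.4 Y1.5
G1 X14.0 Y7.0
; layer 6
G0 Z17.1
G0 X14.0 Y7.0
G1 X11.4 Y12.5
G1 X5.4 Y13.8
G1 X0.7 Y10.0
G1 X0.7 Y4.0
G1 X5.4 Y0.2
G1 X11.4 Y1.5
G1 X14.0 Y7.0
; layer 7
G0 Z20.0
G0 X14.0 Y7.0
G1 X11.4 Y12.5
G1 X5.4 Y13.8
G1 X0.7 Y10.0
G1 X0.7 Y4.0
G1 X5.4 Y0.2
G1 X11.4 Y1.5
G1 X14.0 Y7.0
M2 ; end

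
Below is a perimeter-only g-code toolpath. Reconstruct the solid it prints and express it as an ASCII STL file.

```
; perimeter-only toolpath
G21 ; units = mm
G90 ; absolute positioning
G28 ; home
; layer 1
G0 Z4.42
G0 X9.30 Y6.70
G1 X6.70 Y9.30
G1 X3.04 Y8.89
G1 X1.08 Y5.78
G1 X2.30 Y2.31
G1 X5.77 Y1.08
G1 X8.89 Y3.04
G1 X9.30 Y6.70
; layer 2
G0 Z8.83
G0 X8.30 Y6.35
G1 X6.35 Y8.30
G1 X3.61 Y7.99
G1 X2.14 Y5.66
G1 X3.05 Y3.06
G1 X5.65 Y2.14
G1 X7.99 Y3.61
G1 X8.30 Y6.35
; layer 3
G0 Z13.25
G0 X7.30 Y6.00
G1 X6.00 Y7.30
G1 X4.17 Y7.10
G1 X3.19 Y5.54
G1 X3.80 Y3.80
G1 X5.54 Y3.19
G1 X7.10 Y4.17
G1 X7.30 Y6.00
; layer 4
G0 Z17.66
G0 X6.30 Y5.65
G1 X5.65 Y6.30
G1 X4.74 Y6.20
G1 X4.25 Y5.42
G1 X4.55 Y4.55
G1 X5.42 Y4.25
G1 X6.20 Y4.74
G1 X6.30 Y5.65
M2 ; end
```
solid part
  facet normal 0.0000 0.0000 -1.0000
    outer loop
      vertex 2.48 9.79 0.00
      vertex 7.05 10.30 0.00
      vertex 10.30 7.05 0.00
    endloop
  endfacet
  facet normal 0.0000 0.0000 -1.0000
    outer loop
      vertex 0.03 5.90 0.00
      vertex 2.48 9.79 0.00
      vertex 10.30 7.05 0.00
    endloop
  endfacet
  facet normal 0.0000 0.0000 -1.0000
    outer loop
      vertex 1.55 1.56 0.00
      vertex 0.03 5.90 0.00
      vertex 10.30 7.05 0.00
    endloop
  endfacet
  facet normal 0.0000 0.0000 -1.0000
    outer loop
      vertex 5.89 0.03 0.00
      vertex 1.55 1.56 0.00
      vertex 10.30 7.05 0.00
    endloop
  endfacet
  facet normal 0.0000 0.0000 -1.0000
    outer loop
      vertex 9.79 2.48 0.00
      vertex 5.89 0.03 0.00
      vertex 10.30 7.05 0.00
    endloop
  endfacet
  facet normal 0.6911 0.6911 0.2113
    outer loop
      vertex 10.30 7.05 0.00
      vertex 7.05 10.30 0.00
      vertex 5.30 5.30 22.08
    endloop
  endfacet
  facet normal -0.1084 0.9714 0.2114
    outer loop
      vertex 7.05 10.30 0.00
      vertex 2.48 9.79 0.00
      vertex 5.30 5.30 22.08
    endloop
  endfacet
  facet normal -0.8270 0.5209 0.2115
    outer loop
      vertex 2.48 9.79 0.00
      vertex 0.03 5.90 0.00
      vertex 5.30 5.30 22.08
    endloop
  endfacet
  facet normal -0.9225 -0.3231 0.2114
    outer loop
      vertex 0.03 5.90 0.00
      vertex 1.55 1.56 0.00
      vertex 5.30 5.30 22.08
    endloop
  endfacet
  facet normal -0.3250 -0.9218 0.2113
    outer loop
      vertex 1.55 1.56 0.00
      vertex 5.89 0.03 0.00
      vertex 5.30 5.30 22.08
    endloop
  endfacet
  facet normal 0.5199 -0.8276 0.2114
    outer loop
      vertex 5.89 0.03 0.00
      vertex 9.79 2.48 0.00
      vertex 5.30 5.30 22.08
    endloop
  endfacet
  facet normal 0.9714 -0.1084 0.2114
    outer loop
      vertex 9.79 2.48 0.00
      vertex 10.30 7.05 0.00
      vertex 5.30 5.30 22.08
    endloop
  endfacet
endsolid part

The G0 Z moves step by Δz≈4.42 mm. The G1 loops shrink linearly with z, so the solid tapers from its base footprint up to z≈22.1. Closing with a flat bottom cap and the tapered top and triangulating gives 12 facets — a regular 7-sided pyramid, base circumscribed radius ≈ 5.3 mm, apex at z ≈ 22.1 mm.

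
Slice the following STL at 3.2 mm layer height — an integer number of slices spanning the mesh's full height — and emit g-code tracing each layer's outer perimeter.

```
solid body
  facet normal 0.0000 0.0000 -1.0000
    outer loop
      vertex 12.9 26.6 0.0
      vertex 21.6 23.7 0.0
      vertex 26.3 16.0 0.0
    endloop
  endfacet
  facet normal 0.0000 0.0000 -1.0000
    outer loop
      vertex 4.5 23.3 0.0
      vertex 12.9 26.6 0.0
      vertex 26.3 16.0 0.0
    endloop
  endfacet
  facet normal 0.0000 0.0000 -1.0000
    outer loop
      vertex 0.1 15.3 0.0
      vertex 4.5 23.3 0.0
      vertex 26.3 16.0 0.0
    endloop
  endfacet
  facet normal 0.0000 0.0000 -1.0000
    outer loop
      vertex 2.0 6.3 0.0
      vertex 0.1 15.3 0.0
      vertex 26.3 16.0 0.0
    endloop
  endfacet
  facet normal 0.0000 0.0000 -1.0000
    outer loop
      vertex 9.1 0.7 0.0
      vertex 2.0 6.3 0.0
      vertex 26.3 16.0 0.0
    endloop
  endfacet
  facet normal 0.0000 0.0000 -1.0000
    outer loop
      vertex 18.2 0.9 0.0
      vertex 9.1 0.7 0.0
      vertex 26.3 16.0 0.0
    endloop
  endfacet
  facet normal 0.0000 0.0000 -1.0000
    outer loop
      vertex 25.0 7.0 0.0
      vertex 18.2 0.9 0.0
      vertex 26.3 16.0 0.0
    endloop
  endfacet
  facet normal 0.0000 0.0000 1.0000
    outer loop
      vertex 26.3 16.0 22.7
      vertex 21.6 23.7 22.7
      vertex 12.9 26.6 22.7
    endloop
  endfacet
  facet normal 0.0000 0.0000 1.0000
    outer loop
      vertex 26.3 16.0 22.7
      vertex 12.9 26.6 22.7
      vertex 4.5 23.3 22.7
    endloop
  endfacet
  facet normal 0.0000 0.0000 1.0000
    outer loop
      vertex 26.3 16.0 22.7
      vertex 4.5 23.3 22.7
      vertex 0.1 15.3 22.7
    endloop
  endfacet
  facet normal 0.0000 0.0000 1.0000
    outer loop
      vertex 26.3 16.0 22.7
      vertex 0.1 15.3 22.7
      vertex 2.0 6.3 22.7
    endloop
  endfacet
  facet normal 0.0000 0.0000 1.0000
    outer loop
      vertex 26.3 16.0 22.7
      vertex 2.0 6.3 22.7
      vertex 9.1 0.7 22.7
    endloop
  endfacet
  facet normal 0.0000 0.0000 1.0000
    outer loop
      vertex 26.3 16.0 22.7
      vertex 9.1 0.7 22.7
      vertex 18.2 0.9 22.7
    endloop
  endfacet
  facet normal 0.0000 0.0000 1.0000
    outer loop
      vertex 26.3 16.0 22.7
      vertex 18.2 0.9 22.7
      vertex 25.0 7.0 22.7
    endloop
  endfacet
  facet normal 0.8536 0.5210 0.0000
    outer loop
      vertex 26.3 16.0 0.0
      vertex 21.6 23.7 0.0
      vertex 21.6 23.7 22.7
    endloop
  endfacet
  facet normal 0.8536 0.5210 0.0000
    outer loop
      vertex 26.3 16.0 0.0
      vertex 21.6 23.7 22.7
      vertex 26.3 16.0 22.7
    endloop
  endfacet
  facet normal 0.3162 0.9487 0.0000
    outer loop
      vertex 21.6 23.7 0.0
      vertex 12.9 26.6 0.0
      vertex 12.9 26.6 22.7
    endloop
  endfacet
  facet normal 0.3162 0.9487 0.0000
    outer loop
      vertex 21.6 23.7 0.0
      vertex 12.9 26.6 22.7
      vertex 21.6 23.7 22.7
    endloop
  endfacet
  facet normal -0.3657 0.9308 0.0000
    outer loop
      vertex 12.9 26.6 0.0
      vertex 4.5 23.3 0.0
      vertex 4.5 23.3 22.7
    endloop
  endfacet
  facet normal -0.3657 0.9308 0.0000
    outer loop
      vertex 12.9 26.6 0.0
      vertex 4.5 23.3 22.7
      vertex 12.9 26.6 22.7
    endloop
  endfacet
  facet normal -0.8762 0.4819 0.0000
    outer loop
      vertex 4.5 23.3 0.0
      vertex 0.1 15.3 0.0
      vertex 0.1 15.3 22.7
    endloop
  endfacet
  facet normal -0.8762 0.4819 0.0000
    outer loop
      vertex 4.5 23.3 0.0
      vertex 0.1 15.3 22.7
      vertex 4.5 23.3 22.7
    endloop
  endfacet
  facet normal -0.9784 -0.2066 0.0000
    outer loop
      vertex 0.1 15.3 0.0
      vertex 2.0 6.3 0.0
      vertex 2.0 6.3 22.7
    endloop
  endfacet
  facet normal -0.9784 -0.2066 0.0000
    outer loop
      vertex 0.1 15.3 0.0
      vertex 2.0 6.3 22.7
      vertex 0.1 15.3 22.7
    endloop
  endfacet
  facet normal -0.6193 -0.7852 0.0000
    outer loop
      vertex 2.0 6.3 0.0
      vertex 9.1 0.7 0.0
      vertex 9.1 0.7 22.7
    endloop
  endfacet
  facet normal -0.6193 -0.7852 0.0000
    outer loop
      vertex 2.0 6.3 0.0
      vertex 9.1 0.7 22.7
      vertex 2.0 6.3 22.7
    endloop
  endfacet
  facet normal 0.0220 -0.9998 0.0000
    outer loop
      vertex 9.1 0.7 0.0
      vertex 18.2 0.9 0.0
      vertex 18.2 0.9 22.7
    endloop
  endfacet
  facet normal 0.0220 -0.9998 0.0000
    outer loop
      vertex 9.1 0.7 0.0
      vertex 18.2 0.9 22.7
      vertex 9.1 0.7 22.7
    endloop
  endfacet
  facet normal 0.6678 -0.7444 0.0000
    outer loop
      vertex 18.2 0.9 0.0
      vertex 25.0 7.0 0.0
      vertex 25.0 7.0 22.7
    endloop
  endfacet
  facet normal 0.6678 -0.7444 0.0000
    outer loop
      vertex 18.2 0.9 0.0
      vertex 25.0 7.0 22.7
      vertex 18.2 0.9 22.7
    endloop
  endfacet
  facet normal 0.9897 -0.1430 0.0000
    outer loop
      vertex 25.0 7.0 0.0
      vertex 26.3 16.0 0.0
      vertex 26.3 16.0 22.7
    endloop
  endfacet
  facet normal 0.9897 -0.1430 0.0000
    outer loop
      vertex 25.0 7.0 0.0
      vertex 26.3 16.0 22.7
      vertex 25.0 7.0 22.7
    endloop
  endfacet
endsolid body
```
; perimeter-only toolpath
G21 ; units = mm
G90 ; absolute positioning
G28 ; home
; layer 1
G0 Z3.2
G0 X26.3 Y16.0
G1 X21.6 Y23.7
G1 X12.9 Y26.6
G1 X4.5 Y23.3
G1 X0.1 Y15.3
G1 X2.0 Y6.3
G1 X9.1 Y0.7
G1 X18.2 Y0.9
G1 X25.0 Y7.0
G1 X26.3 Y16.0
; layer 2
G0 Z6.5
G0 X26.3 Y16.0
G1 X21.6 Y23.7
G1 X12.9 Y26.6
G1 X4.5 Y23.3
G1 X0.1 Y15.3
G1 X2.0 Y6.3
G1 X9.1 Y0.7
G1 X18.2 Y0.9
G1 X25.0 Y7.0
G1 X26.3 Y16.0
; layer 3
G0 Z9.7
G0 X26.3 Y16.0
G1 X21.6 Y23.7
G1 X12.9 Y26.6
G1 X4.5 Y23.3
G1 X0.1 Y15.3
G1 X2.0 Y6.3
G1 X9.1 Y0.7
G1 X18.2 Y0.9
G1 X25.0 Y7.0
G1 X26.3 Y16.0
; layer 4
G0 Z13.0
G0 X26.3 Y16.0
G1 X21.6 Y23.7
G1 X12.9 Y26.6
G1 X4.5 Y23.3
G1 X0.1 Y15.3
G1 X2.0 Y6.3
G1 X9.1 Y0.7
G1 X18.2 Y0.9
G1 X25.0 Y7.0
G1 X26.3 Y16.0
; layer 5
G0 Z16.2
G0 X26.3 Y16.0
G1 X21.6 Y23.7
G1 X12.9 Y26.6
G1 X4.5 Y23.3
G1 X0.1 Y15.3
G1 X2.0 Y6.3
G1 X9.1 Y0.7
G1 X18.2 Y0.9
G1 X25.0 Y7.0
G1 X26.3 Y16.0
; layer 6
G0 Z19.5
G0 X26.3 Y16.0
G1 X21.6 Y23.7
G1 X12.9 Y26.6
G1 X4.5 Y23.3
G1 X0.1 Y15.3
G1 X2.0 Y6.3
G1 X9.1 Y0.7
G1 X18.2 Y0.9
G1 X25.0 Y7.0
G1 X26.3 Y16.0
; layer 7
G0 Z22.7
G0 X26.3 Y16.0
G1 X21.6 Y23.7
G1 X12.9 Y26.6
G1 X4.5 Y23.3
G1 X0.1 Y15.3
G1 X2.0 Y6.3
G1 X9.1 Y0.7
G1 X18.2 Y0.9
G1 X25.0 Y7.0
G1 X26.3 Y16.0
M2 ; end

The solid is a regular 9-sided prism (a cylinder approximated with 9 flat sides), circumscribed radius ≈ 13.3 mm, height ≈ 22.7 mm. Slicing at Δz = 3.2 mm — 7 equal slices spanning the solid's height, so layer i sits at z = i·h/7 — gives 7 non-empty perimeters. Each is a 9-segment closed polygon; G0 lifts to the layer z and rapids to the start vertex, then G1 traces the edges.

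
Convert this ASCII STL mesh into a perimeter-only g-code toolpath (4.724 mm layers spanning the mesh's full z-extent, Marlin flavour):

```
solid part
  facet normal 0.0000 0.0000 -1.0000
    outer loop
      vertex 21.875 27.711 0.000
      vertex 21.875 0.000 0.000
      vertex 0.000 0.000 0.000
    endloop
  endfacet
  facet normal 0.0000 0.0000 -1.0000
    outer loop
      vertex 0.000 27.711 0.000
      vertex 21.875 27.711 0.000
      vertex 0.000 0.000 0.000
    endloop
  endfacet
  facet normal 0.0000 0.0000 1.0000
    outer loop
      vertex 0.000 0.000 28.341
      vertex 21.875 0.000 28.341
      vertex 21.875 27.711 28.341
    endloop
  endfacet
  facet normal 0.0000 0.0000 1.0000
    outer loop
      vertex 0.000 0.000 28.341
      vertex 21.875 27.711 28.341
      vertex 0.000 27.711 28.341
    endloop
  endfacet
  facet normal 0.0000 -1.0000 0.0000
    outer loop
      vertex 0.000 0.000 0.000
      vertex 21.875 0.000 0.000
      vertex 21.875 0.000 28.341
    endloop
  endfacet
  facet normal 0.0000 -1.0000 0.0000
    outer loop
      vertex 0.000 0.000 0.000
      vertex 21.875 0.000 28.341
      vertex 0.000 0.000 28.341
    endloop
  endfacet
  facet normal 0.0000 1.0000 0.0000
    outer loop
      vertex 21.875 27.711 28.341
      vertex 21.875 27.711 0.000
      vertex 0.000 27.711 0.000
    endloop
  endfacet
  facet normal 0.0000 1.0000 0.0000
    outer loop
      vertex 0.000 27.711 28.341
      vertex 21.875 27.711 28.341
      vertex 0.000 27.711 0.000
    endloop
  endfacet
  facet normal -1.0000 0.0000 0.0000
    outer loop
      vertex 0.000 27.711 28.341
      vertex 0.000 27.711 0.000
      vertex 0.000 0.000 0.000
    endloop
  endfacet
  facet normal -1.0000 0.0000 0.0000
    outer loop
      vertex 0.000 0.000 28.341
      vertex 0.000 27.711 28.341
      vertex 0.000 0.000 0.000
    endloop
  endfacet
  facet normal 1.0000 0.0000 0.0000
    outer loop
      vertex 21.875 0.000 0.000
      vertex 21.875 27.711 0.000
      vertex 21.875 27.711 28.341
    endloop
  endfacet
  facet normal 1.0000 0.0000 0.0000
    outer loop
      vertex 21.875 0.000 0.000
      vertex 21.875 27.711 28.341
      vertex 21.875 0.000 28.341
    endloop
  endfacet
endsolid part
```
; perimeter-only toolpath
G21 ; units = mm
G90 ; absolute positioning
G28 ; home
; layer 1
G0 Z4.724
G0 X0.000 Y0.000
G1 X21.875 Y0.000
G1 X21.875 Y27.711
G1 X0.000 Y27.711
G1 X0.000 Y0.000
; layer 2
G0 Z9.447
G0 X0.000 Y0.000
G1 X21.875 Y0.000
G1 X21.875 Y27.711
G1 X0.000 Y27.711
G1 X0.000 Y0.000
; layer 3
G0 Z14.171
G0 X0.000 Y0.000
G1 X21.875 Y0.000
G1 X21.875 Y27.711
G1 X0.000 Y27.711
G1 X0.000 Y0.000
; layer 4
G0 Z18.894
G0 X0.000 Y0.000
G1 X21.875 Y0.000
G1 X21.875 Y27.711
G1 X0.000 Y27.711
G1 X0.000 Y0.000
; layer 5
G0 Z23.618
G0 X0.000 Y0.000
G1 X21.875 Y0.000
G1 X21.875 Y27.711
G1 X0.000 Y27.711
G1 X0.000 Y0.000
; layer 6
G0 Z28.341
G0 X0.000 Y0.000
G1 X21.875 Y0.000
G1 X21.875 Y27.711
G1 X0.000 Y27.711
G1 X0.000 Y0.000
M2 ; end

The solid is a rectangular box, roughly 21.9 × 27.7 mm footprint and 28.3 mm tall. Slicing at Δz = 4.724 mm — 6 equal slices spanning the solid's height, so layer i sits at z = i·h/6 — gives 6 non-empty perimeters. Each is a 4-segment closed polygon; G0 lifts to the layer z and rapids to the start vertex, then G1 traces the edges.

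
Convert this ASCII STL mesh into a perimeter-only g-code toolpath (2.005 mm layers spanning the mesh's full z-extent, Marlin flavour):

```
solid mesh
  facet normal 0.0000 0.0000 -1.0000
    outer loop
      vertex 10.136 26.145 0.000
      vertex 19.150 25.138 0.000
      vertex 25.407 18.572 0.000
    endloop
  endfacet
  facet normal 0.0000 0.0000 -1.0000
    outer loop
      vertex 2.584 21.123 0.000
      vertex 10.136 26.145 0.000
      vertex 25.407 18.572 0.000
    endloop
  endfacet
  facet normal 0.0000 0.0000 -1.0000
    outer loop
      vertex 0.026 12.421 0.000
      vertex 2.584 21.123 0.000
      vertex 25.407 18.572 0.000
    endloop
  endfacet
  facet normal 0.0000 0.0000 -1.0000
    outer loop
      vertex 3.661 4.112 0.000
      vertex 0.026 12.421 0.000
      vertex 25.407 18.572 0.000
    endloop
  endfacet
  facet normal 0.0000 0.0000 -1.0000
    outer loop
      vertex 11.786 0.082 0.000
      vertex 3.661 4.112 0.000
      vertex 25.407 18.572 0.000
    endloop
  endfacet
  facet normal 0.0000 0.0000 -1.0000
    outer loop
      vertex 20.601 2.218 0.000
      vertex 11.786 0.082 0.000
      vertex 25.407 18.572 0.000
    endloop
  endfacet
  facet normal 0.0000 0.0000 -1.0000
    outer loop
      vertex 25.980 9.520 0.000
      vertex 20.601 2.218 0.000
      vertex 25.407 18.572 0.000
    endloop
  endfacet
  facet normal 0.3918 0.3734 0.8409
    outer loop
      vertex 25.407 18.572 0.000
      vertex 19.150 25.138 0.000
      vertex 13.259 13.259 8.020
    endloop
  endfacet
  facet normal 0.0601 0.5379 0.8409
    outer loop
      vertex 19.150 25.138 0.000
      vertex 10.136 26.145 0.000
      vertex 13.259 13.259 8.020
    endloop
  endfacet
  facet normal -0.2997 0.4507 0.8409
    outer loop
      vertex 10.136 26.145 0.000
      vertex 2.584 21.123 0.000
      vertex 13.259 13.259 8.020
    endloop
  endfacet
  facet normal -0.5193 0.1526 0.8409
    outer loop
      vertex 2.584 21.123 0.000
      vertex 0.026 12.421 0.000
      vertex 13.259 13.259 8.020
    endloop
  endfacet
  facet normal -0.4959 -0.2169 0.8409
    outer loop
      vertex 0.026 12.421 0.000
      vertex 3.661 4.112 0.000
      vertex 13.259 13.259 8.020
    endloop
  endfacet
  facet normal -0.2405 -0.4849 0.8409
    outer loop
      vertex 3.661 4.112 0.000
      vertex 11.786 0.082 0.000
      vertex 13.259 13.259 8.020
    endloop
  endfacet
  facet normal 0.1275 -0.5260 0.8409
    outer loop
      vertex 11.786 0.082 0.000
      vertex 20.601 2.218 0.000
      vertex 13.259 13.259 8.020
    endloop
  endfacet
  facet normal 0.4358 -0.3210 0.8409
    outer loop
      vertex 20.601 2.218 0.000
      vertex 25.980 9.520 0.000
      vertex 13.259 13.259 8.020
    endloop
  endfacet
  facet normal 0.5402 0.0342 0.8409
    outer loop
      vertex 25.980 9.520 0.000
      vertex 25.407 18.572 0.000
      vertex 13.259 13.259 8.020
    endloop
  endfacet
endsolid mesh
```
; perimeter-only toolpath
G21 ; units = mm
G90 ; absolute positioning
G28 ; home
; layer 1
G0 Z2.005
G0 X22.370 Y17.244
G1 X17.677 Y22.168
G1 X10.917 Y22.924
G1 X5.253 Y19.157
G1 X3.334 Y12.630
G1 X6.061 Y6.399
G1 X12.154 Y3.376
G1 X18.765 Y4.978
G1 X22.800 Y10.455
G1 X22.370 Y17.244
; layer 2
G0 Z4.010
G0 X19.333 Y15.915
G1 X16.204 Y19.199
G1 X11.697 Y19.702
G1 X7.921 Y17.191
G1 X6.643 Y12.840
G1 X8.460 Y8.686
G1 X12.523 Y6.671
G1 X16.930 Y7.739
G1 X19.620 Y11.389
G1 X19.333 Y15.915
; layer 3
G0 Z6.015
G0 X16.296 Y14.587
G1 X14.732 Y16.229
G1 X12.478 Y16.480
G1 X10.590 Y15.225
G1 X9.951 Y13.050
G1 X10.860 Y10.972
G1 X12.891 Y9.965
G1 X15.095 Y10.499
G1 X16.439 Y12.324
G1 X16.296 Y14.587
M2 ; end

The solid is a regular 9-sided pyramid, base circumscribed radius ≈ 13.3 mm, apex at z ≈ 8.02 mm. Slicing at Δz = 2.005 mm — 4 equal slices spanning the solid's height, so layer i sits at z = i·h/4 — gives 3 non-empty perimeters. Each is a 9-segment closed polygon; G0 lifts to the layer z and rapids to the start vertex, then G1 traces the edges. The cross-section shrinks linearly with z (the slice at the apex is degenerate and omitted).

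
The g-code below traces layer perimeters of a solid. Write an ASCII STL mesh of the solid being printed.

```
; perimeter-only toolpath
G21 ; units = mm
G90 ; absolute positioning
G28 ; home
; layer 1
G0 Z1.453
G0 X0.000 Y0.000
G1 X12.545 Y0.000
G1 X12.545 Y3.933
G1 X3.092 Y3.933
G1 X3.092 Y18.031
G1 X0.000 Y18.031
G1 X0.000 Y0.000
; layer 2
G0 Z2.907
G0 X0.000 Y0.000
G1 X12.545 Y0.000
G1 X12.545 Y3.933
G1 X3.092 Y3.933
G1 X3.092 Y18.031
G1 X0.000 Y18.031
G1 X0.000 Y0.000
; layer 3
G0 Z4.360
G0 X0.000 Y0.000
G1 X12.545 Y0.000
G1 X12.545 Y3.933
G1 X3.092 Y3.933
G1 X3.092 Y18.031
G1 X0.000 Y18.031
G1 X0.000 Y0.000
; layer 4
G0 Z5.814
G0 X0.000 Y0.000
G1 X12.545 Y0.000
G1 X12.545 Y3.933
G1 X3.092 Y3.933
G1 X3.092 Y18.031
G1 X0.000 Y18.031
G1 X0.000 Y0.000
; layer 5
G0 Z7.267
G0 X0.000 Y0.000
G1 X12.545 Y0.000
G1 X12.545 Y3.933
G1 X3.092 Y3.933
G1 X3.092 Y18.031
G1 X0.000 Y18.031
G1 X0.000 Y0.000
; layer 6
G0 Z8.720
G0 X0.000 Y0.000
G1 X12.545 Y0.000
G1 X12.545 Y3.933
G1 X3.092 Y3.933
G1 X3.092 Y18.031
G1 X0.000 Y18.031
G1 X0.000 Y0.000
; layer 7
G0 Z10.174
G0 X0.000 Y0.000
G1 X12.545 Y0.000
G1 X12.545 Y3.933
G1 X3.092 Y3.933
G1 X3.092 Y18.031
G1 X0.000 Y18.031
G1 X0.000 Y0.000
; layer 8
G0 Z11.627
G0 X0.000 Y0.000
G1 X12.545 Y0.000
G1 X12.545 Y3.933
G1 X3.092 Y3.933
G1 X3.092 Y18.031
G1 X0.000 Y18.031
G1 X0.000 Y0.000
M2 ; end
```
solid part
  facet normal 0.0000 0.0000 -1.0000
    outer loop
      vertex 12.545 3.933 0.000
      vertex 12.545 0.000 0.000
      vertex 0.000 0.000 0.000
    endloop
  endfacet
  facet normal 0.0000 0.0000 -1.0000
    outer loop
      vertex 3.092 3.933 0.000
      vertex 12.545 3.933 0.000
      vertex 0.000 0.000 0.000
    endloop
  endfacet
  facet normal 0.0000 0.0000 -1.0000
    outer loop
      vertex 3.092 18.031 0.000
      vertex 3.092 3.933 0.000
      vertex 0.000 0.000 0.000
    endloop
  endfacet
  facet normal 0.0000 0.0000 -1.0000
    outer loop
      vertex 0.000 18.031 0.000
      vertex 3.092 18.031 0.000
      vertex 0.000 0.000 0.000
    endloop
  endfacet
  facet normal 0.0000 0.0000 1.0000
    outer loop
      vertex 0.000 0.000 11.627
      vertex 12.545 0.000 11.627
      vertex 12.545 3.933 11.627
    endloop
  endfacet
  facet normal 0.0000 0.0000 1.0000
    outer loop
      vertex 0.000 0.000 11.627
      vertex 12.545 3.933 11.627
      vertex 3.092 3.933 11.627
    endloop
  endfacet
  facet normal 0.0000 0.0000 1.0000
    outer loop
      vertex 0.000 0.000 11.627
      vertex 3.092 3.933 11.627
      vertex 3.092 18.031 11.627
    endloop
  endfacet
  facet normal 0.0000 0.0000 1.0000
    outer loop
      vertex 0.000 0.000 11.627
      vertex 3.092 18.031 11.627
      vertex 0.000 18.031 11.627
    endloop
  endfacet
  facet normal 0.0000 -1.0000 0.0000
    outer loop
      vertex 0.000 0.000 0.000
      vertex 12.545 0.000 0.000
      vertex 12.545 0.000 11.627
    endloop
  endfacet
  facet normal 0.0000 -1.0000 0.0000
    outer loop
      vertex 0.000 0.000 0.000
      vertex 12.545 0.000 11.627
      vertex 0.000 0.000 11.627
    endloop
  endfacet
  facet normal 1.0000 0.0000 0.0000
    outer loop
      vertex 12.545 0.000 0.000
      vertex 12.545 3.933 0.000
      vertex 12.545 3.933 11.627
    endloop
  endfacet
  facet normal 1.0000 0.0000 0.0000
    outer loop
      vertex 12.545 0.000 0.000
      vertex 12.545 3.933 11.627
      vertex 12.545 0.000 11.627
    endloop
  endfacet
  facet normal 0.0000 1.0000 0.0000
    outer loop
      vertex 12.545 3.933 0.000
      vertex 3.092 3.933 0.000
      vertex 3.092 3.933 11.627
    endloop
  endfacet
  facet normal 0.0000 1.0000 0.0000
    outer loop
      vertex 12.545 3.933 0.000
      vertex 3.092 3.933 11.627
      vertex 12.545 3.933 11.627
    endloop
  endfacet
  facet normal 1.0000 0.0000 0.0000
    outer loop
      vertex 3.092 3.933 0.000
      vertex 3.092 18.031 0.000
      vertex 3.092 18.031 11.627
    endloop
  endfacet
  facet normal 1.0000 0.0000 0.0000
    outer loop
      vertex 3.092 3.933 0.000
      vertex 3.092 18.031 11.627
      vertex 3.092 3.933 11.627
    endloop
  endfacet
  facet normal 0.0000 1.0000 0.0000
    outer loop
      vertex 3.092 18.031 0.000
      vertex 0.000 18.031 0.000
      vertex 0.000 18.031 11.627
    endloop
  endfacet
  facet normal 0.0000 1.0000 0.0000
    outer loop
      vertex 3.092 18.031 0.000
      vertex 0.000 18.031 11.627
      vertex 3.092 18.031 11.627
    endloop
  endfacet
  facet normal -1.0000 0.0000 0.0000
    outer loop
      vertex 0.000 18.031 0.000
      vertex 0.000 0.000 0.000
      vertex 0.000 0.000 11.627
    endloop
  endfacet
  facet normal -1.0000 0.0000 0.0000
    outer loop
      vertex 0.000 18.031 0.000
      vertex 0.000 0.000 11.627
      vertex 0.000 18.031 11.627
    endloop
  endfacet
endsolid part

The G0 Z moves step by Δz≈1.453 mm. Every layer's G1 loop is the same polygon, so the solid is a straight extrusion of it from z=0 to z≈11.6. Closing with flat bottom and top caps and triangulating gives 20 facets — an L-shaped prism: outer 12.5 × 18 mm, arm thicknesses ≈ 3.93 mm (horizontal) and 3.09 mm (vertical), extruded 11.6 mm in z.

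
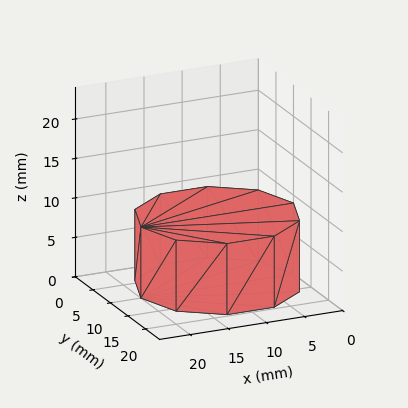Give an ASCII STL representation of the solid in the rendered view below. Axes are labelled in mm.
Reading the render: the shape is a regular 10-sided prism (a cylinder approximated with 10 flat sides), circumscribed radius ≈ 10 mm, height ≈ 9 mm (dimensions read to the nearest mm from the axis ticks). For the STL, each face is triangulated and given an outward normal.

solid part
  facet normal 0.0000 0.0000 -1.0000
    outer loop
      vertex 13.09 19.51 0.00
      vertex 18.09 15.88 0.00
      vertex 20.00 10.00 0.00
    endloop
  endfacet
  facet normal 0.0000 0.0000 -1.0000
    outer loop
      vertex 6.91 19.51 0.00
      vertex 13.09 19.51 0.00
      vertex 20.00 10.00 0.00
    endloop
  endfacet
  facet normal 0.0000 0.0000 -1.0000
    outer loop
      vertex 1.91 15.88 0.00
      vertex 6.91 19.51 0.00
      vertex 20.00 10.00 0.00
    endloop
  endfacet
  facet normal 0.0000 0.0000 -1.0000
    outer loop
      vertex 0.00 10.00 0.00
      vertex 1.91 15.88 0.00
      vertex 20.00 10.00 0.00
    endloop
  endfacet
  facet normal 0.0000 0.0000 -1.0000
    outer loop
      vertex 1.91 4.12 0.00
      vertex 0.00 10.00 0.00
      vertex 20.00 10.00 0.00
    endloop
  endfacet
  facet normal 0.0000 0.0000 -1.0000
    outer loop
      vertex 6.91 0.49 0.00
      vertex 1.91 4.12 0.00
      vertex 20.00 10.00 0.00
    endloop
  endfacet
  facet normal 0.0000 0.0000 -1.0000
    outer loop
      vertex 13.09 0.49 0.00
      vertex 6.91 0.49 0.00
      vertex 20.00 10.00 0.00
    endloop
  endfacet
  facet normal 0.0000 0.0000 -1.0000
    outer loop
      vertex 18.09 4.12 0.00
      vertex 13.09 0.49 0.00
      vertex 20.00 10.00 0.00
    endloop
  endfacet
  facet normal 0.0000 0.0000 1.0000
    outer loop
      vertex 20.00 10.00 9.00
      vertex 18.09 15.88 9.00
      vertex 13.09 19.51 9.00
    endloop
  endfacet
  facet normal 0.0000 0.0000 1.0000
    outer loop
      vertex 20.00 10.00 9.00
      vertex 13.09 19.51 9.00
      vertex 6.91 19.51 9.00
    endloop
  endfacet
  facet normal 0.0000 0.0000 1.0000
    outer loop
      vertex 20.00 10.00 9.00
      vertex 6.91 19.51 9.00
      vertex 1.91 15.88 9.00
    endloop
  endfacet
  facet normal 0.0000 0.0000 1.0000
    outer loop
      vertex 20.00 10.00 9.00
      vertex 1.91 15.88 9.00
      vertex 0.00 10.00 9.00
    endloop
  endfacet
  facet normal 0.0000 0.0000 1.0000
    outer loop
      vertex 20.00 10.00 9.00
      vertex 0.00 10.00 9.00
      vertex 1.91 4.12 9.00
    endloop
  endfacet
  facet normal 0.0000 0.0000 1.0000
    outer loop
      vertex 20.00 10.00 9.00
      vertex 1.91 4.12 9.00
      vertex 6.91 0.49 9.00
    endloop
  endfacet
  facet normal 0.0000 0.0000 1.0000
    outer loop
      vertex 20.00 10.00 9.00
      vertex 6.91 0.49 9.00
      vertex 13.09 0.49 9.00
    endloop
  endfacet
  facet normal 0.0000 0.0000 1.0000
    outer loop
      vertex 20.00 10.00 9.00
      vertex 13.09 0.49 9.00
      vertex 18.09 4.12 9.00
    endloop
  endfacet
  facet normal 0.9511 0.3089 0.0000
    outer loop
      vertex 20.00 10.00 0.00
      vertex 18.09 15.88 0.00
      vertex 18.09 15.88 9.00
    endloop
  endfacet
  facet normal 0.9511 0.3089 0.0000
    outer loop
      vertex 20.00 10.00 0.00
      vertex 18.09 15.88 9.00
      vertex 20.00 10.00 9.00
    endloop
  endfacet
  facet normal 0.5875 0.8092 0.0000
    outer loop
      vertex 18.09 15.88 0.00
      vertex 13.09 19.51 0.00
      vertex 13.09 19.51 9.00
    endloop
  endfacet
  facet normal 0.5875 0.8092 0.0000
    outer loop
      vertex 18.09 15.88 0.00
      vertex 13.09 19.51 9.00
      vertex 18.09 15.88 9.00
    endloop
  endfacet
  facet normal 0.0000 1.0000 0.0000
    outer loop
      vertex 13.09 19.51 0.00
      vertex 6.91 19.51 0.00
      vertex 6.91 19.51 9.00
    endloop
  endfacet
  facet normal 0.0000 1.0000 0.0000
    outer loop
      vertex 13.09 19.51 0.00
      vertex 6.91 19.51 9.00
      vertex 13.09 19.51 9.00
    endloop
  endfacet
  facet normal -0.5875 0.8092 0.0000
    outer loop
      vertex 6.91 19.51 0.00
      vertex 1.91 15.88 0.00
      vertex 1.91 15.88 9.00
    endloop
  endfacet
  facet normal -0.5875 0.8092 0.0000
    outer loop
      vertex 6.91 19.51 0.00
      vertex 1.91 15.88 9.00
      vertex 6.91 19.51 9.00
    endloop
  endfacet
  facet normal -0.9511 0.3089 0.0000
    outer loop
      vertex 1.91 15.88 0.00
      vertex 0.00 10.00 0.00
      vertex 0.00 10.00 9.00
    endloop
  endfacet
  facet normal -0.9511 0.3089 0.0000
    outer loop
      vertex 1.91 15.88 0.00
      vertex 0.00 10.00 9.00
      vertex 1.91 15.88 9.00
    endloop
  endfacet
  facet normal -0.9511 -0.3089 0.0000
    outer loop
      vertex 0.00 10.00 0.00
      vertex 1.91 4.12 0.00
      vertex 1.91 4.12 9.00
    endloop
  endfacet
  facet normal -0.9511 -0.3089 0.0000
    outer loop
      vertex 0.00 10.00 0.00
      vertex 1.91 4.12 9.00
      vertex 0.00 10.00 9.00
    endloop
  endfacet
  facet normal -0.5875 -0.8092 0.0000
    outer loop
      vertex 1.91 4.12 0.00
      vertex 6.91 0.49 0.00
      vertex 6.91 0.49 9.00
    endloop
  endfacet
  facet normal -0.5875 -0.8092 0.0000
    outer loop
      vertex 1.91 4.12 0.00
      vertex 6.91 0.49 9.00
      vertex 1.91 4.12 9.00
    endloop
  endfacet
  facet normal 0.0000 -1.0000 0.0000
    outer loop
      vertex 6.91 0.49 0.00
      vertex 13.09 0.49 0.00
      vertex 13.09 0.49 9.00
    endloop
  endfacet
  facet normal 0.0000 -1.0000 0.0000
    outer loop
      vertex 6.91 0.49 0.00
      vertex 13.09 0.49 9.00
      vertex 6.91 0.49 9.00
    endloop
  endfacet
  facet normal 0.5875 -0.8092 0.0000
    outer loop
      vertex 13.09 0.49 0.00
      vertex 18.09 4.12 0.00
      vertex 18.09 4.12 9.00
    endloop
  endfacet
  facet normal 0.5875 -0.8092 0.0000
    outer loop
      vertex 13.09 0.49 0.00
      vertex 18.09 4.12 9.00
      vertex 13.09 0.49 9.00
    endloop
  endfacet
  facet normal 0.9511 -0.3089 0.0000
    outer loop
      vertex 18.09 4.12 0.00
      vertex 20.00 10.00 0.00
      vertex 20.00 10.00 9.00
    endloop
  endfacet
  facet normal 0.9511 -0.3089 0.0000
    outer loop
      vertex 18.09 4.12 0.00
      vertex 20.00 10.00 9.00
      vertex 18.09 4.12 9.00
    endloop
  endfacet
endsolid part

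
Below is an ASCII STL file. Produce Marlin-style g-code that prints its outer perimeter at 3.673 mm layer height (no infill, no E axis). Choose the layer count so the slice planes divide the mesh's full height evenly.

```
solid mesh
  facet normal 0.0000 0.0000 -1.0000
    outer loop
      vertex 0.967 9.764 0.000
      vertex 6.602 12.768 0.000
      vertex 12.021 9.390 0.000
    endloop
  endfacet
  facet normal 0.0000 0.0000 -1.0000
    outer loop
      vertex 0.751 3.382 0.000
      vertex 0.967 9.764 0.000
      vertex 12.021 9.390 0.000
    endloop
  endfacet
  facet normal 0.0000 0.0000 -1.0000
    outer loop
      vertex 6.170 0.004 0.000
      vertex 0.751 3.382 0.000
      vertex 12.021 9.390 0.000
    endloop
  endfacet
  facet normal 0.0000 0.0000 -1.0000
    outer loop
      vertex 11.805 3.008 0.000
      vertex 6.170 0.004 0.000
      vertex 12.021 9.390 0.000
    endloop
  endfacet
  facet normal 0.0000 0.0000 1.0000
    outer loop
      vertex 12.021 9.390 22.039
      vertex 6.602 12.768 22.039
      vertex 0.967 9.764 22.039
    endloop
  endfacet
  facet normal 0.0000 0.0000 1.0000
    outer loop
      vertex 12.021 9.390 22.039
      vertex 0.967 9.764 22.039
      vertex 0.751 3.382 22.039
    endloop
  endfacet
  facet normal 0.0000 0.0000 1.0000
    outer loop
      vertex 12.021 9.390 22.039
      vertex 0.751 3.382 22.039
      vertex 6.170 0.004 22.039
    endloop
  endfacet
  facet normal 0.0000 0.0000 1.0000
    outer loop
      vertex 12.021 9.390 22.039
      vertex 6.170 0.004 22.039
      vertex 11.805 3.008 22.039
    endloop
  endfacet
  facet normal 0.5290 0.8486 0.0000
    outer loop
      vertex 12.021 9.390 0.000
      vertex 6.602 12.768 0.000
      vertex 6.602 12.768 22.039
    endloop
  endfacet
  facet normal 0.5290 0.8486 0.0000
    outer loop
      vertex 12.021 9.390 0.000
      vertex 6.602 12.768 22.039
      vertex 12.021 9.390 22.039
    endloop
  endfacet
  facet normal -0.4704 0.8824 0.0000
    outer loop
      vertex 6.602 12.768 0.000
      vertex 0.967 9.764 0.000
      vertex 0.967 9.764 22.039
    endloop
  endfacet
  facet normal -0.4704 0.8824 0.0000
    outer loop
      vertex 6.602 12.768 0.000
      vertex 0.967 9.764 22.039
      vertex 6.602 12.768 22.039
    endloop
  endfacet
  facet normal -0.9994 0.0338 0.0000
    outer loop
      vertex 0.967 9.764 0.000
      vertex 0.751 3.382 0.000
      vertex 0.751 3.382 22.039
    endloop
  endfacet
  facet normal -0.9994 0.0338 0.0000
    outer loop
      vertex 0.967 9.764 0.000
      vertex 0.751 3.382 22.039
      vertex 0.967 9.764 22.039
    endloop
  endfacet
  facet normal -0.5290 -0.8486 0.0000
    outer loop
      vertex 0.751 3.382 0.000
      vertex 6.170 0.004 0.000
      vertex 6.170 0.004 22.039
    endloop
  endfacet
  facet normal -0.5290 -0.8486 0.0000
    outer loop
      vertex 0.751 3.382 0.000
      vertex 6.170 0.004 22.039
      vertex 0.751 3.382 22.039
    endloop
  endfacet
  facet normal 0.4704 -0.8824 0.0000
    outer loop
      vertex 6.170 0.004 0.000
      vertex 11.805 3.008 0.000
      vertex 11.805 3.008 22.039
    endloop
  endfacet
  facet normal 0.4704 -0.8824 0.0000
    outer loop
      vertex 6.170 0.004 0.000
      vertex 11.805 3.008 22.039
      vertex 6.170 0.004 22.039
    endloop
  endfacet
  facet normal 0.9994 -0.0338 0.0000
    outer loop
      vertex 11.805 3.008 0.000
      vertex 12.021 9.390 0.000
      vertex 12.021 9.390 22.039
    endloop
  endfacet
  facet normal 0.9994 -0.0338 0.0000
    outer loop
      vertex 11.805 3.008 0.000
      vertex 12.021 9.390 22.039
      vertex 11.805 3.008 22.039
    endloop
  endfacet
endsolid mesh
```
; perimeter-only toolpath
G21 ; units = mm
G90 ; absolute positioning
G28 ; home
; layer 1
G0 Z3.673
G0 X12.021 Y9.390
G1 X6.602 Y12.768
G1 X0.967 Y9.764
G1 X0.751 Y3.382
G1 X6.170 Y0.004
G1 X11.805 Y3.008
G1 X12.021 Y9.390
; layer 2
G0 Z7.346
G0 X12.021 Y9.390
G1 X6.602 Y12.768
G1 X0.967 Y9.764
G1 X0.751 Y3.382
G1 X6.170 Y0.004
G1 X11.805 Y3.008
G1 X12.021 Y9.390
; layer 3
G0 Z11.020
G0 X12.021 Y9.390
G1 X6.602 Y12.768
G1 X0.967 Y9.764
G1 X0.751 Y3.382
G1 X6.170 Y0.004
G1 X11.805 Y3.008
G1 X12.021 Y9.390
; layer 4
G0 Z14.693
G0 X12.021 Y9.390
G1 X6.602 Y12.768
G1 X0.967 Y9.764
G1 X0.751 Y3.382
G1 X6.170 Y0.004
G1 X11.805 Y3.008
G1 X12.021 Y9.390
; layer 5
G0 Z18.366
G0 X12.021 Y9.390
G1 X6.602 Y12.768
G1 X0.967 Y9.764
G1 X0.751 Y3.382
G1 X6.170 Y0.004
G1 X11.805 Y3.008
G1 X12.021 Y9.390
; layer 6
G0 Z22.039
G0 X12.021 Y9.390
G1 X6.602 Y12.768
G1 X0.967 Y9.764
G1 X0.751 Y3.382
G1 X6.170 Y0.004
G1 X11.805 Y3.008
G1 X12.021 Y9.390
M2 ; end

The solid is a regular 6-sided prism (a cylinder approximated with 6 flat sides), circumscribed radius ≈ 6.39 mm, height ≈ 22 mm. Slicing at Δz = 3.673 mm — 6 equal slices spanning the solid's height, so layer i sits at z = i·h/6 — gives 6 non-empty perimeters. Each is a 6-segment closed polygon; G0 lifts to the layer z and rapids to the start vertex, then G1 traces the edges.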